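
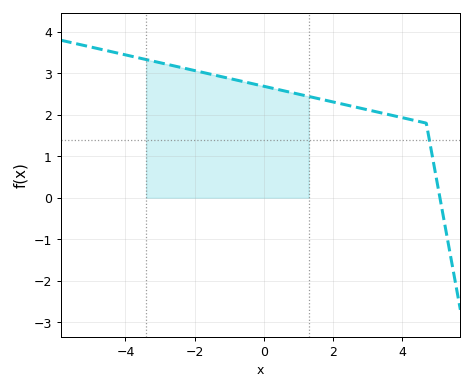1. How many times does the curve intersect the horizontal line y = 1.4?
1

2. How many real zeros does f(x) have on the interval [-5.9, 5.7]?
1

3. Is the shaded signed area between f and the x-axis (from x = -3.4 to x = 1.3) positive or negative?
positive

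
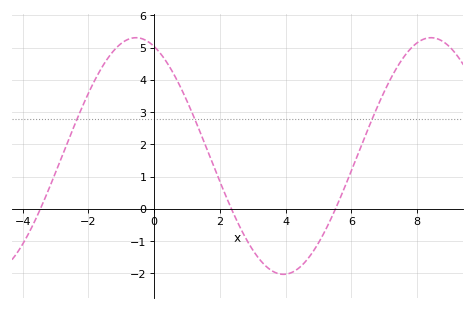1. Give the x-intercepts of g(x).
-3.46, 2.35, 5.51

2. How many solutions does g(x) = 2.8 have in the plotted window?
3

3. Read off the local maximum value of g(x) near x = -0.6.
5.31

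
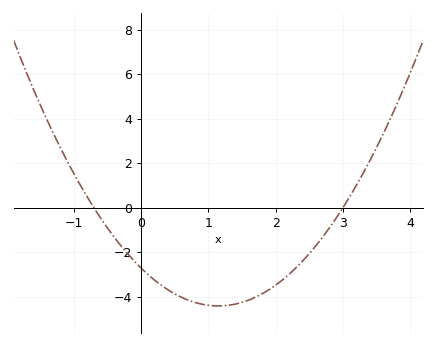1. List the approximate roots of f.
-0.7, 3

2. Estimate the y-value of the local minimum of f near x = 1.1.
-4.4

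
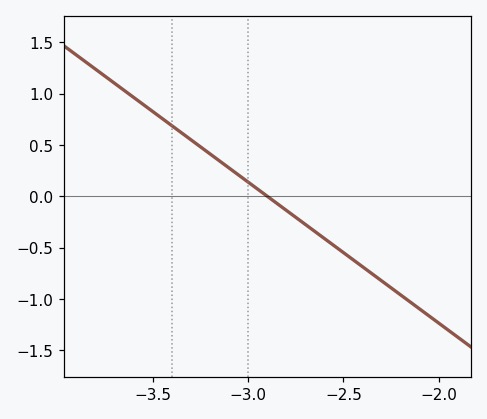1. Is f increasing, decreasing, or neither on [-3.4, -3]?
decreasing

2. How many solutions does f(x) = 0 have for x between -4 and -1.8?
1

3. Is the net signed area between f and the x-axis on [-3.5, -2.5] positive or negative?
positive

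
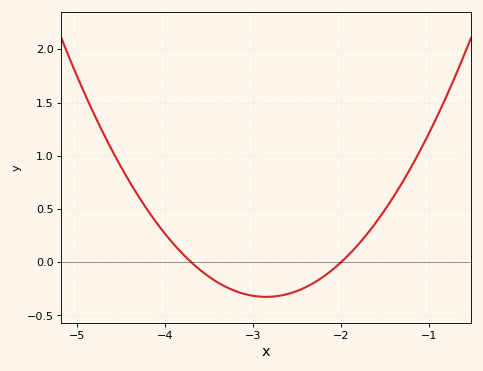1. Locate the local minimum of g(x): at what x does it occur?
-2.9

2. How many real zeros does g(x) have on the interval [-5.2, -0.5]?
2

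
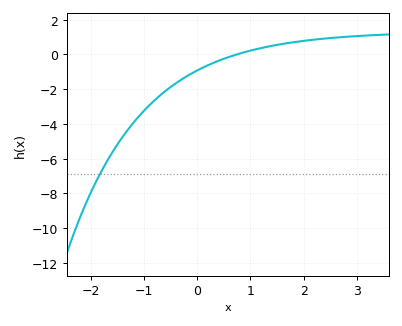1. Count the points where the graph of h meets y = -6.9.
1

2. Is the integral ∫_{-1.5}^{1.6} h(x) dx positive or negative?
negative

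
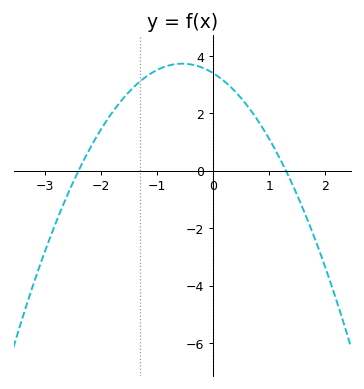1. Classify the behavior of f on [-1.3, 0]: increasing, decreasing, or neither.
neither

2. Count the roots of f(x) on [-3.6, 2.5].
2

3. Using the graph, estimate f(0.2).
3.12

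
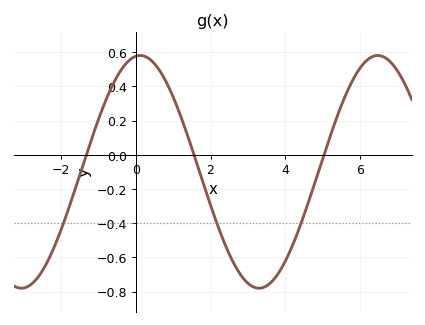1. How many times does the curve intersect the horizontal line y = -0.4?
3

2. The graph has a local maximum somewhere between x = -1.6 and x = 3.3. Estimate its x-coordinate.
0.121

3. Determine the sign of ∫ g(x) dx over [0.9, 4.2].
negative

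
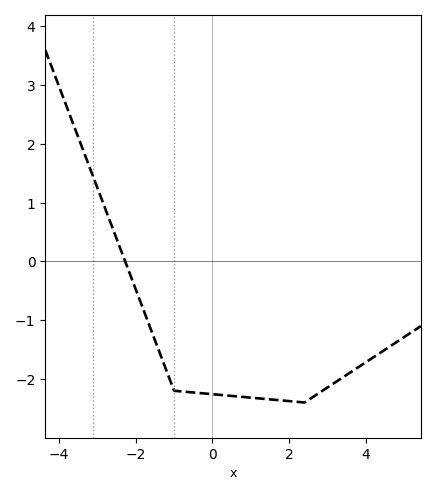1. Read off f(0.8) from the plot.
-2.3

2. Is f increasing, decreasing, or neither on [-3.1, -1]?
decreasing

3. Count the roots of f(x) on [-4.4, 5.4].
1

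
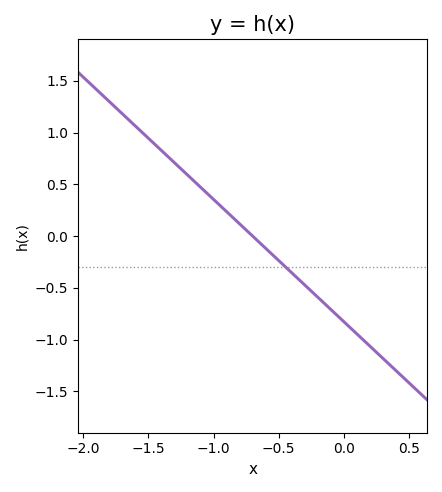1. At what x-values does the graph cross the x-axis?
-0.7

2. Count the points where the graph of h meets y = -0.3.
1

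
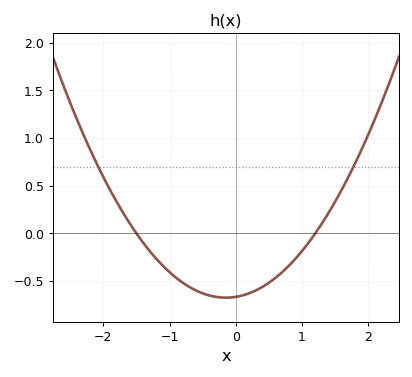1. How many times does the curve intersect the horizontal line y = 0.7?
2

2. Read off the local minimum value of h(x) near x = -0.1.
-0.674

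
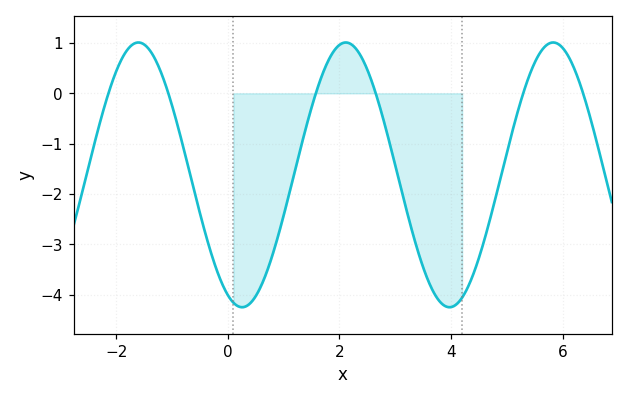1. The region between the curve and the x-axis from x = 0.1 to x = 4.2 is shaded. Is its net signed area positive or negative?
negative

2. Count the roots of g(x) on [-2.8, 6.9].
6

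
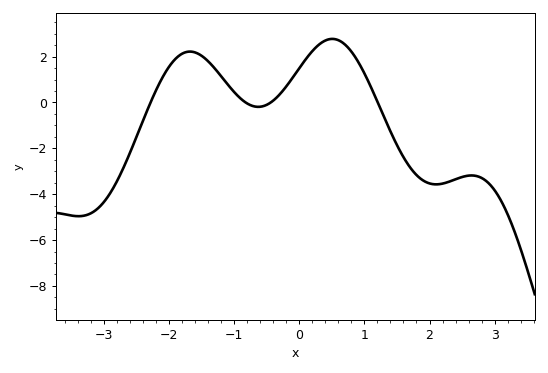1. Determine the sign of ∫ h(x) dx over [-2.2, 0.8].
positive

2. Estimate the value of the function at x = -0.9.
0.175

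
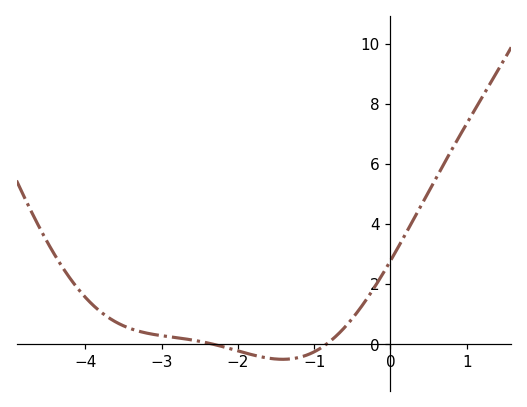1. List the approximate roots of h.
-2.32, -0.84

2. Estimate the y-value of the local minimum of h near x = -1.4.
-0.502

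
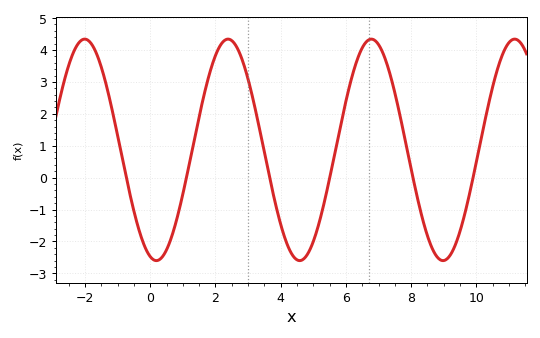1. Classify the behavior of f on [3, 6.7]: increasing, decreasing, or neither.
neither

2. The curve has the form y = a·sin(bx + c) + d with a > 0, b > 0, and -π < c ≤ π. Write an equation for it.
y = 3.47sin(1.4x - 1.8) + 0.87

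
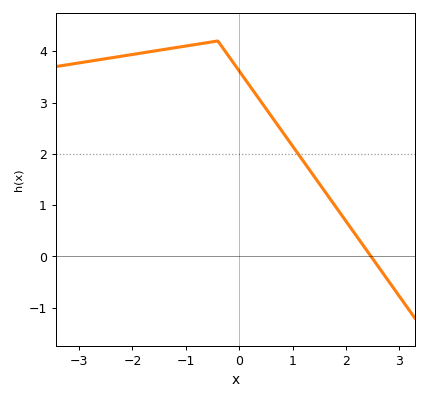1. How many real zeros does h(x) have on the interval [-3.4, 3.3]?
1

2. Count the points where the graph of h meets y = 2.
1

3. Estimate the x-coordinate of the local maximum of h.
-0.4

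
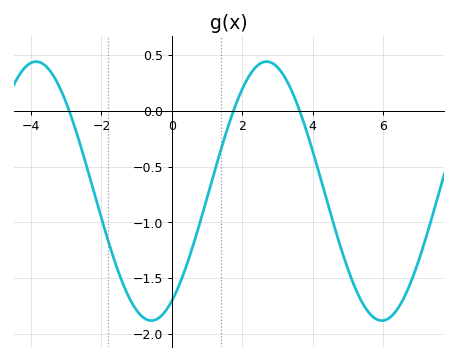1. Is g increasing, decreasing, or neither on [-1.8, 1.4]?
neither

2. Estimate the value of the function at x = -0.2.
-1.8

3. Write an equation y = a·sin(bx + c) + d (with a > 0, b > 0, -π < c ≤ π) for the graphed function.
y = 1.16sin(0.96x - 1) - 0.72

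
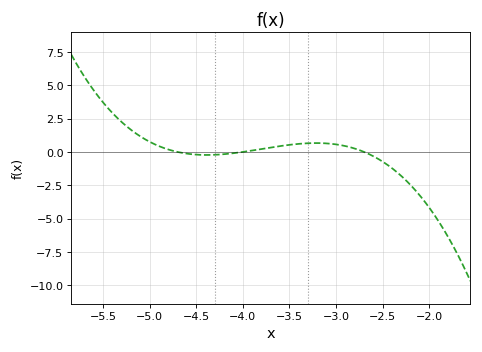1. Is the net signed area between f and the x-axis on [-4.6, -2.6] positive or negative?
positive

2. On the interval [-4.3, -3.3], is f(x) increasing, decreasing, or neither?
increasing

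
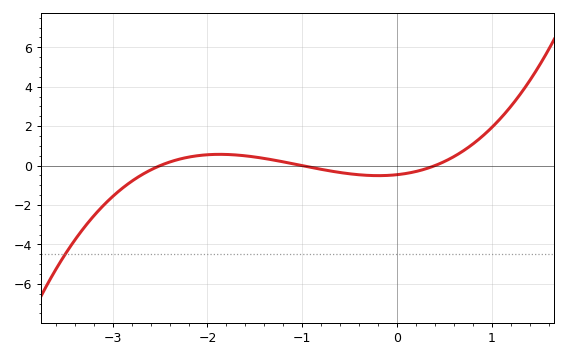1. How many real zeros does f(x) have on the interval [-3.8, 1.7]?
3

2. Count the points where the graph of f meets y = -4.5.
1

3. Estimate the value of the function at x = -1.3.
0.2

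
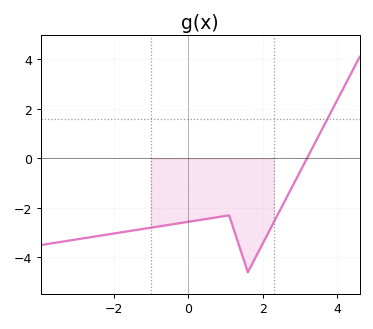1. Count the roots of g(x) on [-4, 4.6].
1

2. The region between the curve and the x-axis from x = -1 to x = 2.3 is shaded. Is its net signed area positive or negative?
negative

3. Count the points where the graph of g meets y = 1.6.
1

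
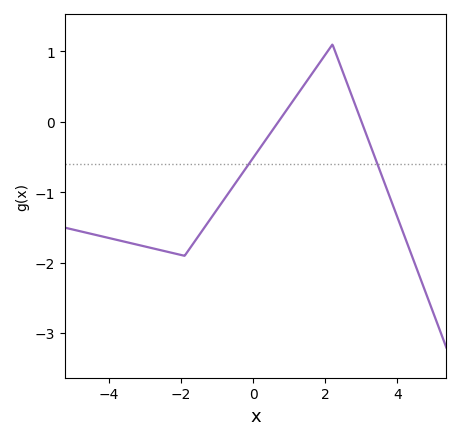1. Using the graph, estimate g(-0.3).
-0.729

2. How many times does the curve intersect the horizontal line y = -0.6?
2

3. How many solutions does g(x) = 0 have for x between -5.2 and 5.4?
2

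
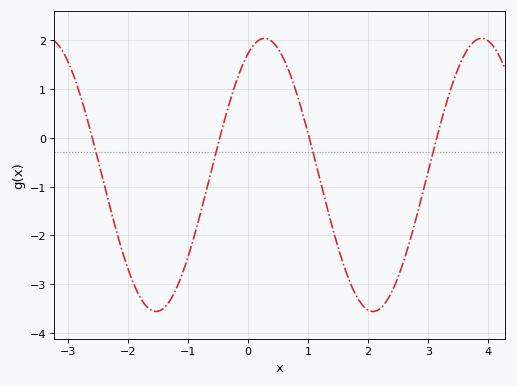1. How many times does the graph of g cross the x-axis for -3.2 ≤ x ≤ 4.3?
4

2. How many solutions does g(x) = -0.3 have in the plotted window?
4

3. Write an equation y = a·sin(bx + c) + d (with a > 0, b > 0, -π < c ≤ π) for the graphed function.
y = 2.8sin(1.7x + 1.1) - 0.76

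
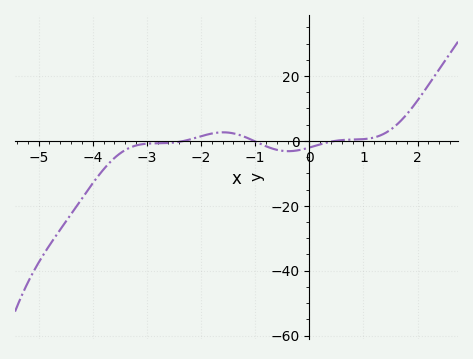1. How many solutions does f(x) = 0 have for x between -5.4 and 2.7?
3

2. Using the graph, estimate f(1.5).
4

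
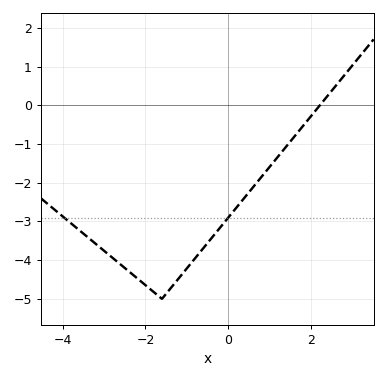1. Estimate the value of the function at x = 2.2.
-0.028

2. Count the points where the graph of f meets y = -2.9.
2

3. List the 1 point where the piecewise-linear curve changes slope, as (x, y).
(-1.6, -5)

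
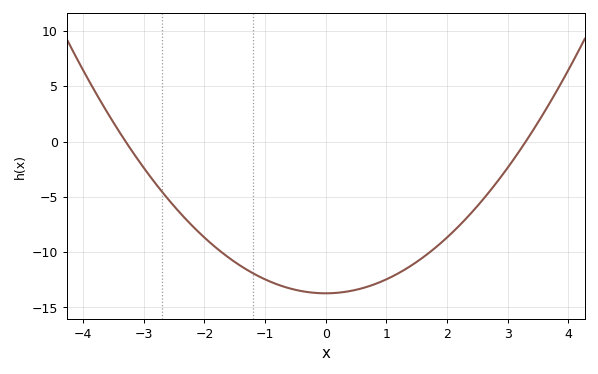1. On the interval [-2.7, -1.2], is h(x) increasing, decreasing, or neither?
decreasing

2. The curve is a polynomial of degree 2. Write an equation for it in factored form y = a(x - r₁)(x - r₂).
y = 1.26(x + 3.3)(x - 3.3)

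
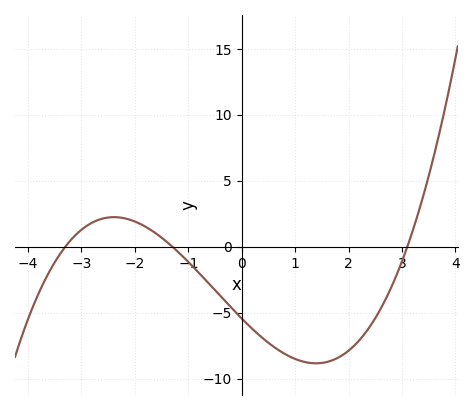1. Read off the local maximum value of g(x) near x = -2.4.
2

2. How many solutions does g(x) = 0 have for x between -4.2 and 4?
3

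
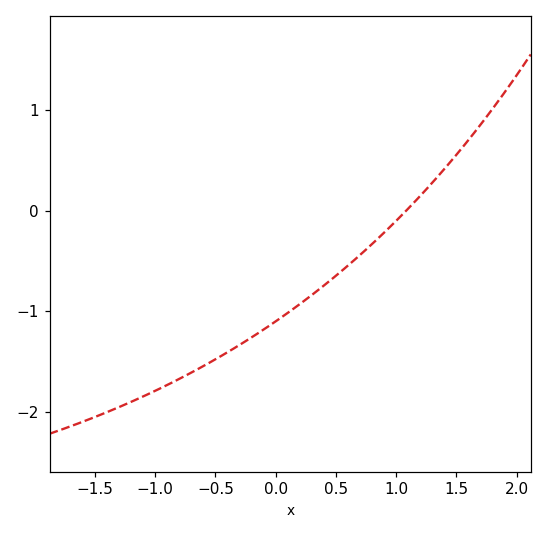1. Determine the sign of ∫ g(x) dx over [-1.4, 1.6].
negative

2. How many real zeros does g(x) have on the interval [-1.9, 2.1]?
1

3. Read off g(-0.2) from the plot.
-1.26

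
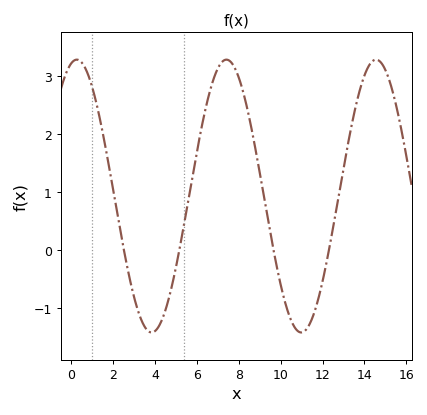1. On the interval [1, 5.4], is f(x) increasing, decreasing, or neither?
neither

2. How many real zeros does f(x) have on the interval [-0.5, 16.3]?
4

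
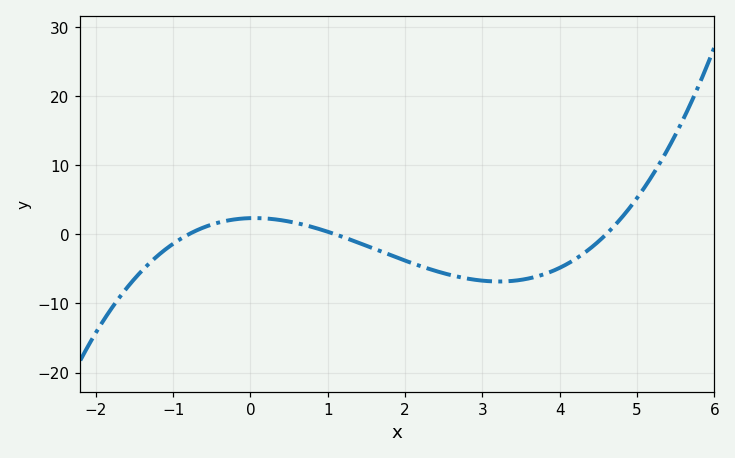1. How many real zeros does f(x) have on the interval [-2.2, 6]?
3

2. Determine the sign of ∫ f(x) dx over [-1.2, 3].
negative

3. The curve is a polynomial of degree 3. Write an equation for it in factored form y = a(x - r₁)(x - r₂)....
y = 0.58(x + 0.8)(x - 1.1)(x - 4.6)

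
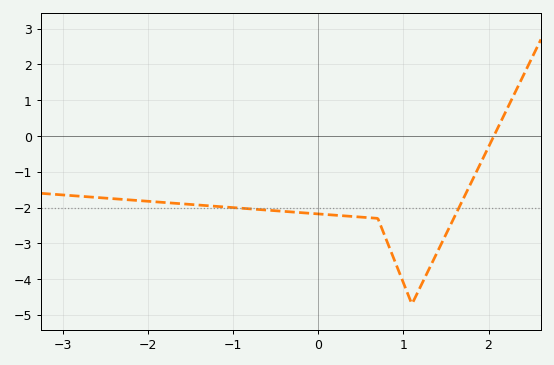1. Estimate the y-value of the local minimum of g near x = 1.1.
-4.7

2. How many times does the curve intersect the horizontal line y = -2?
2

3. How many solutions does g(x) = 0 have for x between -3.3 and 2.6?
1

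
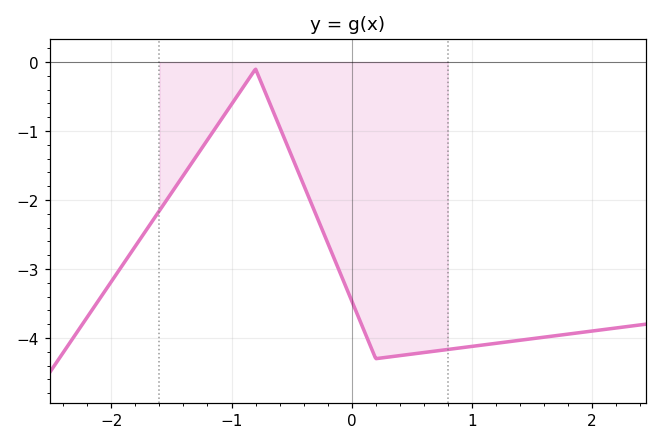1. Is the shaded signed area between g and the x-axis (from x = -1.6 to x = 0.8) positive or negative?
negative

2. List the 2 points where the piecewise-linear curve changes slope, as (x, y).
(-0.8, -0.1); (0.2, -4.3)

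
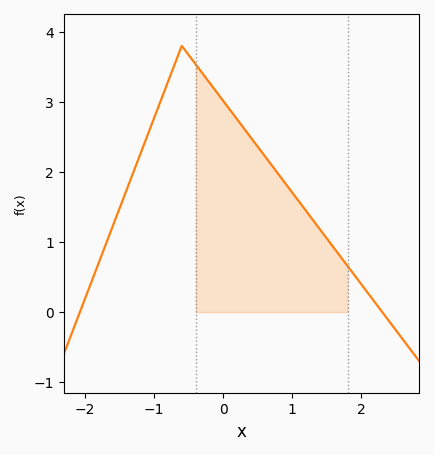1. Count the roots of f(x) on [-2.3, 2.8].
2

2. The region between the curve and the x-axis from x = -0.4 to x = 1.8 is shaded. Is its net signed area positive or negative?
positive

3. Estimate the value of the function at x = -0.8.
3.28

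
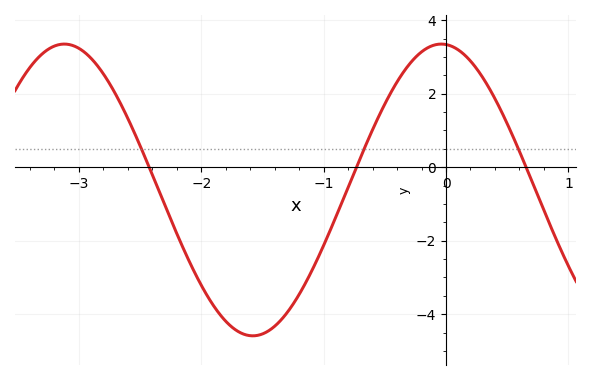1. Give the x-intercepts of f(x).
-2.43, -0.732, 0.654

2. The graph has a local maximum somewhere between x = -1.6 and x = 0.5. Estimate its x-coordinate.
-0.039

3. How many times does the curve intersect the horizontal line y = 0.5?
3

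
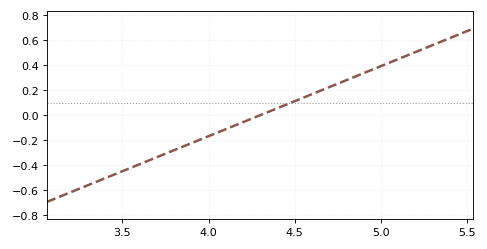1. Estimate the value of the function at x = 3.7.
-0.34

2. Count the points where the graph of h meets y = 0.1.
1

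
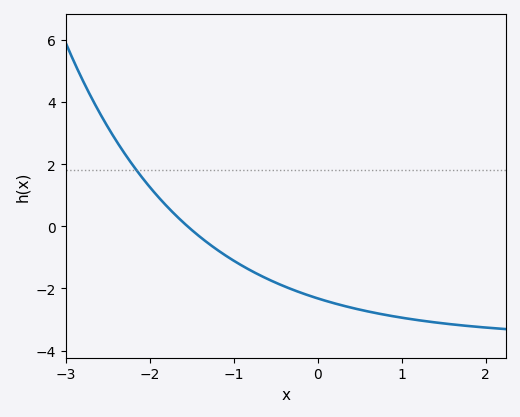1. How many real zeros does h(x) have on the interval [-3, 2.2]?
1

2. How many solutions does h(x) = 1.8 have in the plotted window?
1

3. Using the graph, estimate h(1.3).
-3.06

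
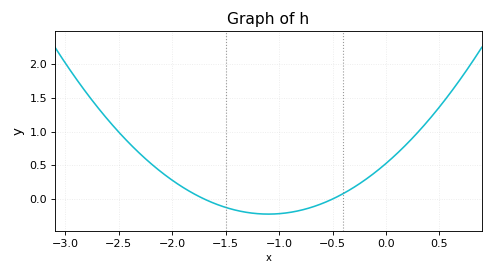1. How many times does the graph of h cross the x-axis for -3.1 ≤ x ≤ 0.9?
2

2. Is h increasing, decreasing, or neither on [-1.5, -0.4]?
neither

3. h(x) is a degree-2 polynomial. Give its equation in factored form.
y = 0.62(x + 1.7)(x + 0.5)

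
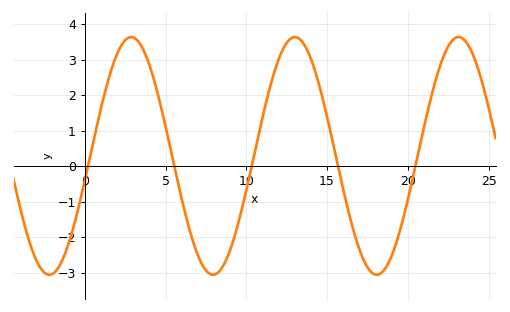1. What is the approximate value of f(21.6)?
2.2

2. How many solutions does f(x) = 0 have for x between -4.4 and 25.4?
5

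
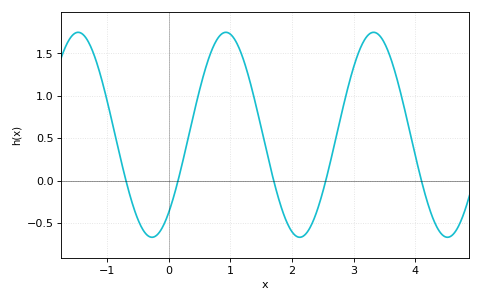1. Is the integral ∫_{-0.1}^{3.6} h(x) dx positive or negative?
positive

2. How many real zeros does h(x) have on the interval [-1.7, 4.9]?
5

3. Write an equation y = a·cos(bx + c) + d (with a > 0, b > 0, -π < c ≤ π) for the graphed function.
y = 1.21cos(2.62x - 2.43) + 0.54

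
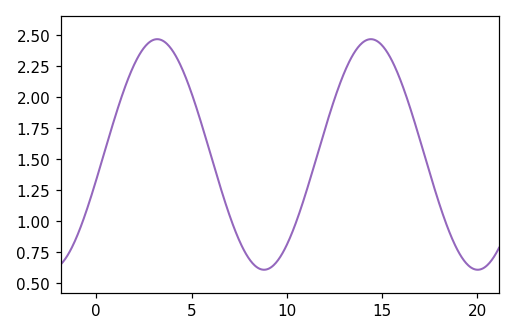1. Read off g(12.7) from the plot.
2.05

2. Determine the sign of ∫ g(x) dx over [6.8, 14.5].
positive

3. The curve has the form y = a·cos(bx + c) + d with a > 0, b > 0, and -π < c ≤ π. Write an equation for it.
y = 0.93cos(0.56x - 1.8) + 1.54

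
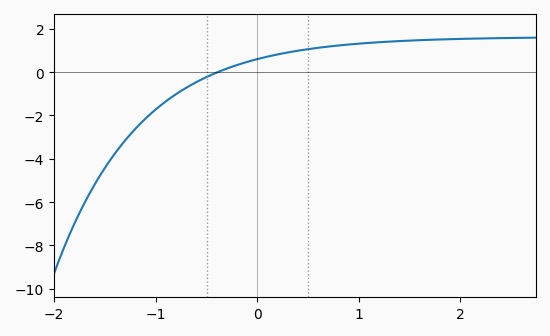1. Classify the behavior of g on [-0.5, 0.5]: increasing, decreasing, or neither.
increasing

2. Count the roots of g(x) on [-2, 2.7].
1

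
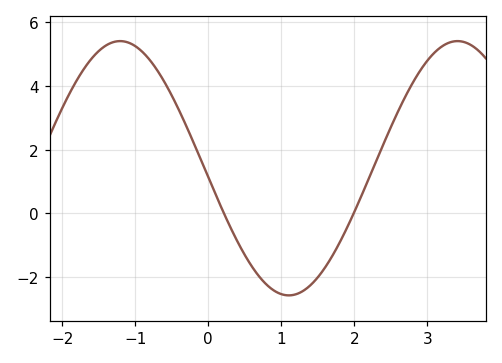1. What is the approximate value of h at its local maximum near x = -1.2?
5.41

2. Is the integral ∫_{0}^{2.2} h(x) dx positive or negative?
negative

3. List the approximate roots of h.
0.217, 1.99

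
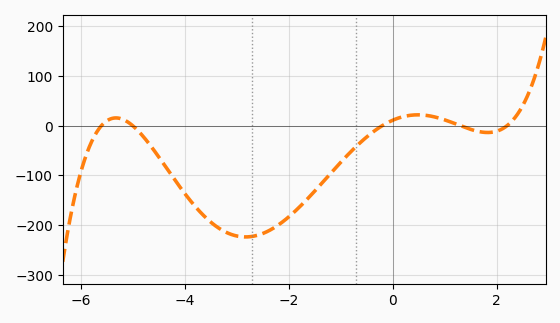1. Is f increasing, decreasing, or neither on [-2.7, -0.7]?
increasing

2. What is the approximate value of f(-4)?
-136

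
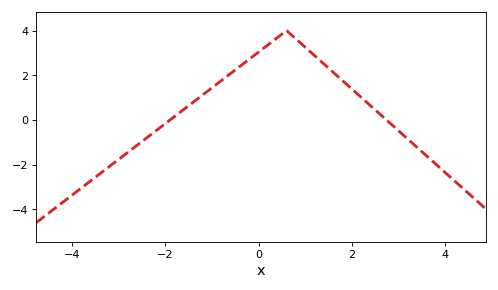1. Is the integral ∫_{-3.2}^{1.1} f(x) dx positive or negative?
positive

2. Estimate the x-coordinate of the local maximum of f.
0.601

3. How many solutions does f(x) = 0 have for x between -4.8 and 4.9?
2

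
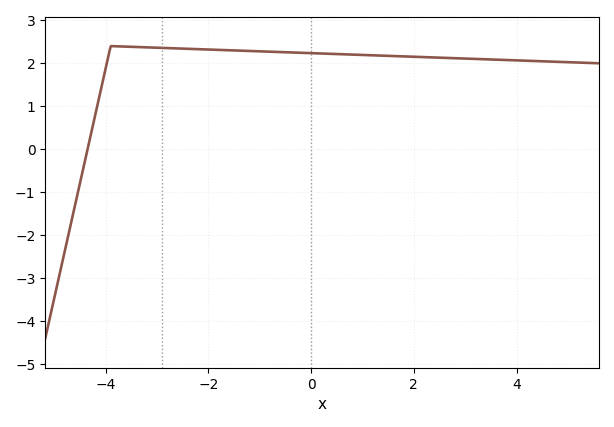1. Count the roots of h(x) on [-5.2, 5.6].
1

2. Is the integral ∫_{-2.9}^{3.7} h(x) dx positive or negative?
positive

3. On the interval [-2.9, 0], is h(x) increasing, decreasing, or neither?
decreasing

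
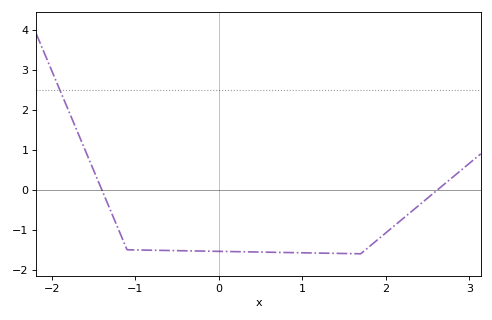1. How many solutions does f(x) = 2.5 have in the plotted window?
1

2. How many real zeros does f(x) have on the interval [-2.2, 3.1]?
2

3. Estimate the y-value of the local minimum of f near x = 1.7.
-1.6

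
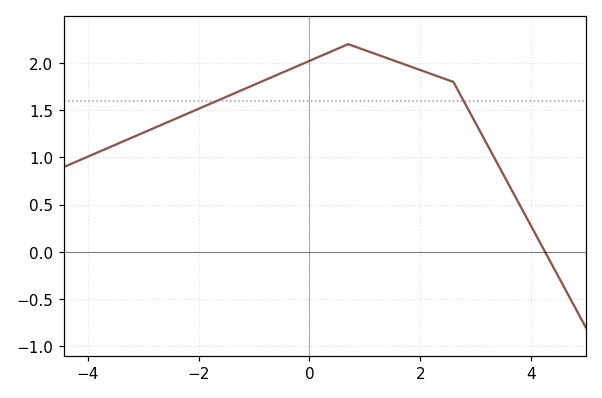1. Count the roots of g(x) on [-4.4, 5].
1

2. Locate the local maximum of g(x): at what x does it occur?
0.7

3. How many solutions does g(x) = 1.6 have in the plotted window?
2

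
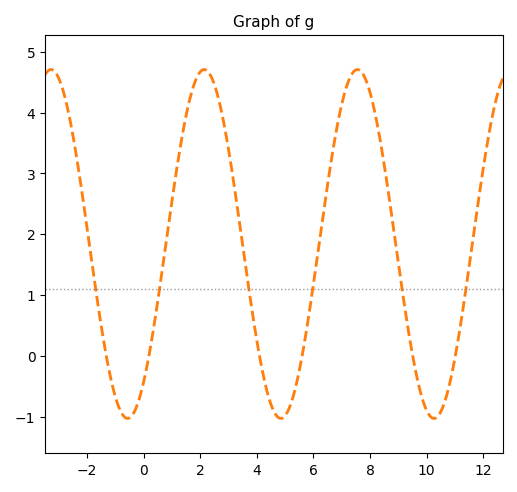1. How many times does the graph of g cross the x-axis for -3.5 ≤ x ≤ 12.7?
6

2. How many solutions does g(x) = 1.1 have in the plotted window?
6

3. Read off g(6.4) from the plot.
2.5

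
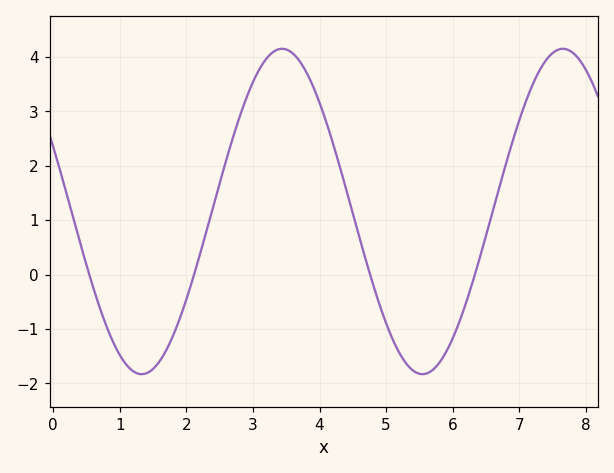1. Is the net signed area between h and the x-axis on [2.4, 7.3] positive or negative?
positive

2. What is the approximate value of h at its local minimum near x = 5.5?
-1.83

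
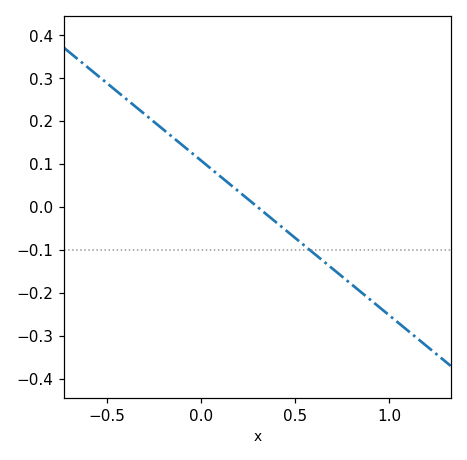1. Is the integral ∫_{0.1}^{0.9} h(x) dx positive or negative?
negative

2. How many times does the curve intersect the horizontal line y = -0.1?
1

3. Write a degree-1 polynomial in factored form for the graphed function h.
y = -0.36(x - 0.3)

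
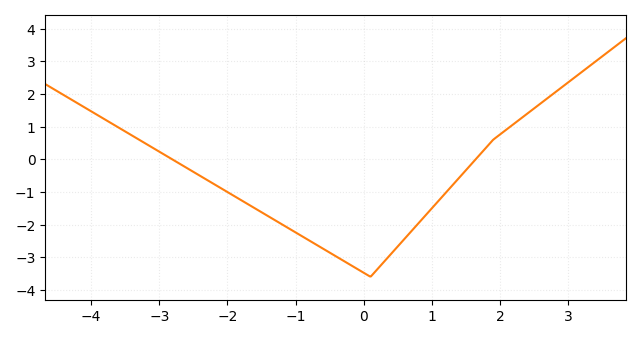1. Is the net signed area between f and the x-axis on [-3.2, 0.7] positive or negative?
negative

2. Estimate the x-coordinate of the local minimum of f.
0.2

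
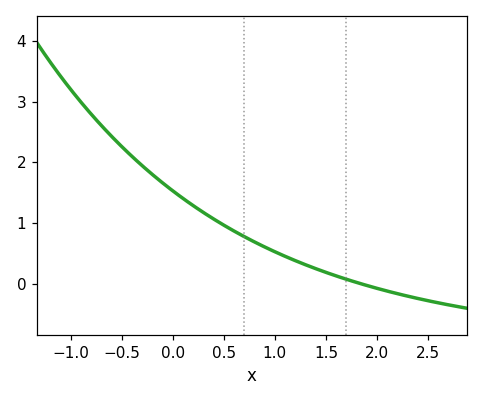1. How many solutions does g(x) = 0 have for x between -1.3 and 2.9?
1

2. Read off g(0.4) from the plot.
1.07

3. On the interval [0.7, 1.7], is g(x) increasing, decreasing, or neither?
decreasing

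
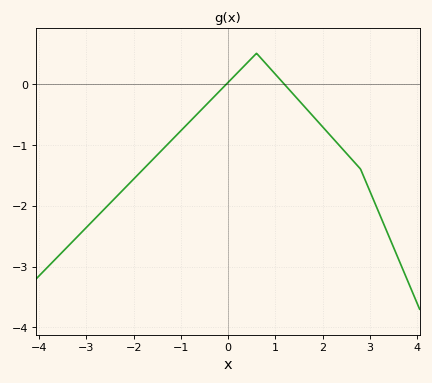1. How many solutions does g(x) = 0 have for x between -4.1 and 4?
2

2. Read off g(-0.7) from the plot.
-0.532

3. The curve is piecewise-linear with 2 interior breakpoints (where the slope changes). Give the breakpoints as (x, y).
(0.6, 0.5); (2.8, -1.4)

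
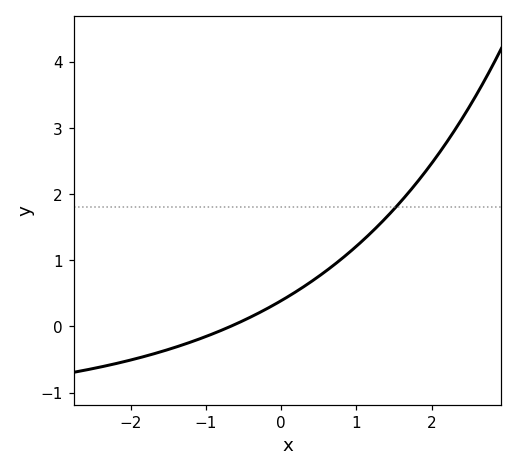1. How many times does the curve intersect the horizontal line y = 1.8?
1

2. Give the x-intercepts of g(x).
-0.7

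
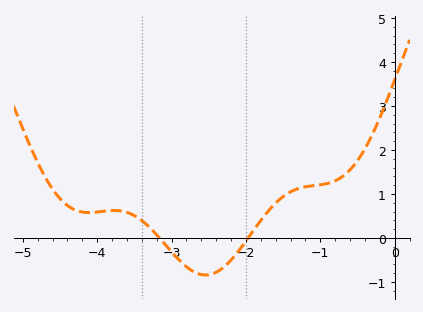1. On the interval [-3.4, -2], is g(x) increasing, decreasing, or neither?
neither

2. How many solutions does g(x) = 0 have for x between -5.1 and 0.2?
2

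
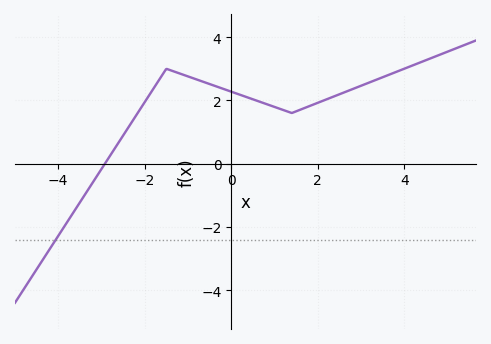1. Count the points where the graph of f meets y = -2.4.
1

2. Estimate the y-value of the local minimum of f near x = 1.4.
1.6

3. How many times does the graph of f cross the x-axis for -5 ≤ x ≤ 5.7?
1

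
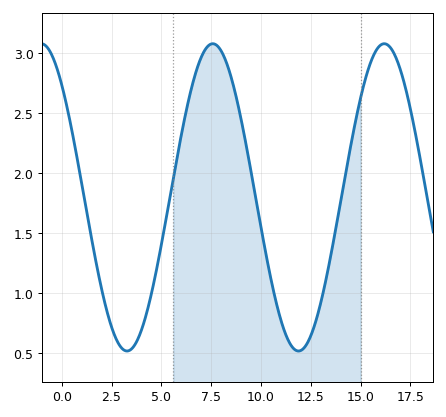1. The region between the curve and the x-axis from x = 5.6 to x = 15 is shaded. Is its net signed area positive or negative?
positive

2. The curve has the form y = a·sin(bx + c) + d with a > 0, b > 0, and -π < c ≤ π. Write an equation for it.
y = 1.28sin(0.73x + 2.3) + 1.8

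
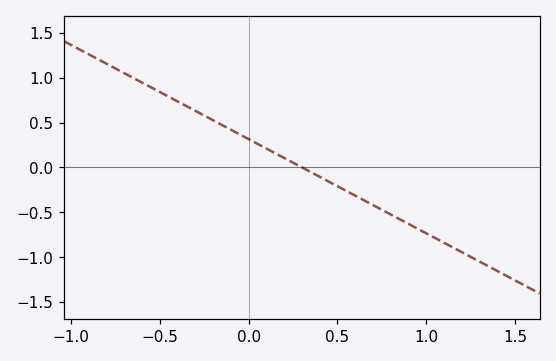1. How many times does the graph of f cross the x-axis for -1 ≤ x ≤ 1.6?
1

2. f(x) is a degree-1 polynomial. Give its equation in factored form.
y = -1.05(x - 0.3)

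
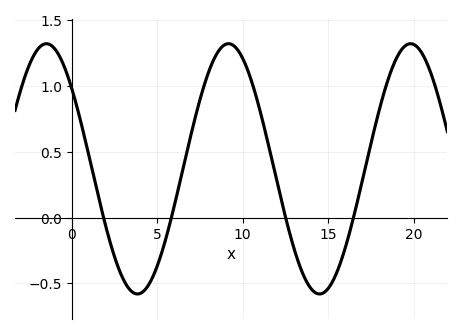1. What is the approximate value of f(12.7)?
-0.094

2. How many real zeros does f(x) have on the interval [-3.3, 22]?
4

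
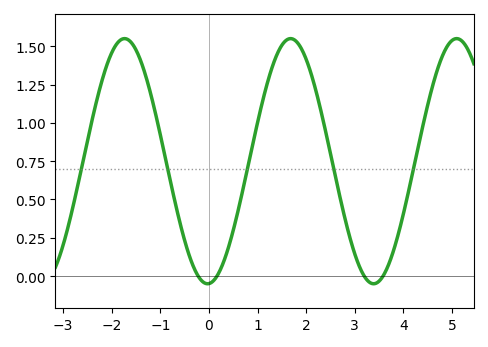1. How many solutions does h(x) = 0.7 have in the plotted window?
5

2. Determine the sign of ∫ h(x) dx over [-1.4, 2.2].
positive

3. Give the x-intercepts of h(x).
-0.221, 0.166, 3.19, 3.58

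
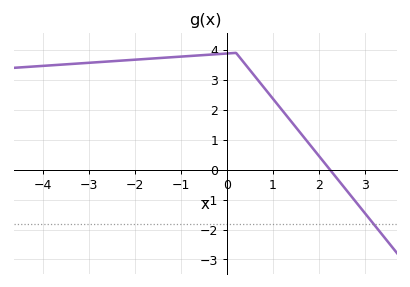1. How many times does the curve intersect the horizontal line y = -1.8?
1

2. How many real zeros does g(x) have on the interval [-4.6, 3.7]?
1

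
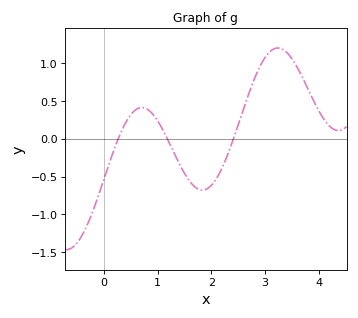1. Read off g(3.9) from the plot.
0.5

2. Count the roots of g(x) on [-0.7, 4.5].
3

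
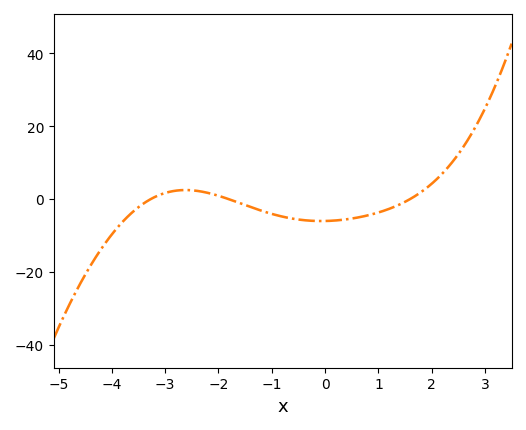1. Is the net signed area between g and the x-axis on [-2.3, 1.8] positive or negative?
negative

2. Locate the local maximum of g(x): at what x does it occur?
-2.6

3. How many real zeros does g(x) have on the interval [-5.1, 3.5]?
3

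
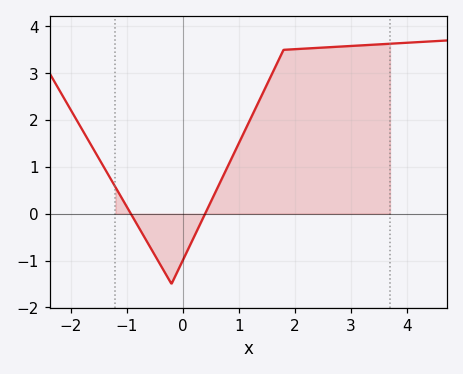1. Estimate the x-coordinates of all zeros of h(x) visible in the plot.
-0.9, 0.4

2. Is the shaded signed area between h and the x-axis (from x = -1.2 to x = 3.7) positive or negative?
positive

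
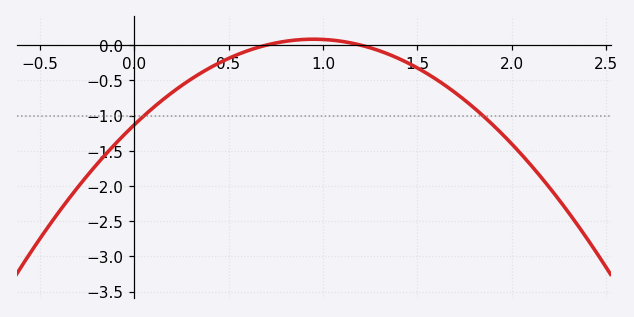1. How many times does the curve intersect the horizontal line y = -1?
2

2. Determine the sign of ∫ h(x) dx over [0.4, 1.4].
negative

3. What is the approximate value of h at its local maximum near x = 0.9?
0.1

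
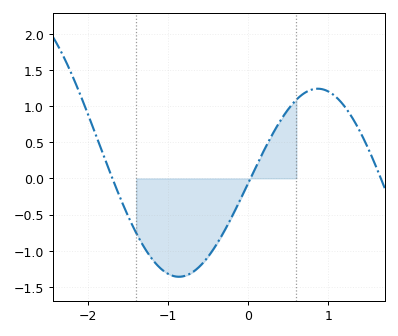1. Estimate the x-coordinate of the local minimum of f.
-0.868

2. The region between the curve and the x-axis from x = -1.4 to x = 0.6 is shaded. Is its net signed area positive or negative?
negative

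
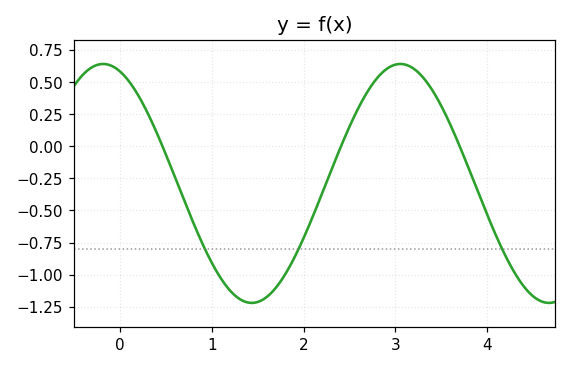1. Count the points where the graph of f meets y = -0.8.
3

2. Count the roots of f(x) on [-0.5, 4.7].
3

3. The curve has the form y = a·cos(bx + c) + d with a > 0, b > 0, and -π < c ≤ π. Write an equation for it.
y = 0.93cos(1.9x + 0.36) - 0.29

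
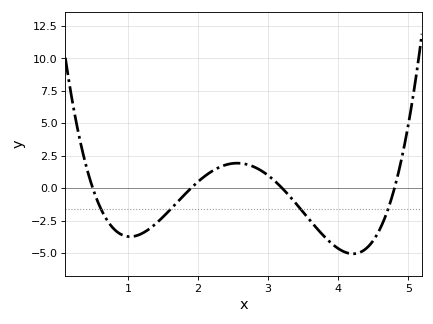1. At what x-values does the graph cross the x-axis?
0.5, 1.9, 3.2, 4.8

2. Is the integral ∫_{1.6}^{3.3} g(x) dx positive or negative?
positive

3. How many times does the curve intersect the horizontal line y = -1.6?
4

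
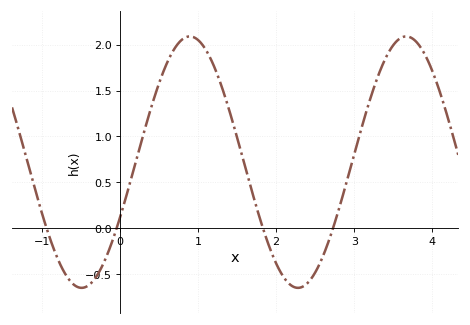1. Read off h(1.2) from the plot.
1.8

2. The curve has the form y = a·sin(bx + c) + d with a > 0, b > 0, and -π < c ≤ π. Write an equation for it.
y = 1.37sin(2.3x - 0.46) + 0.72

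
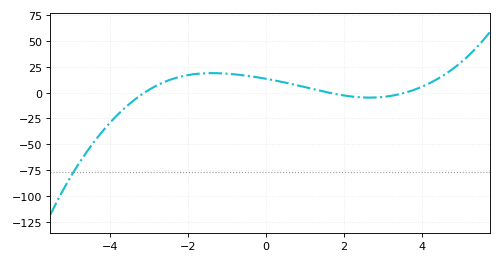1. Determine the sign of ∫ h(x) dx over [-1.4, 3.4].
positive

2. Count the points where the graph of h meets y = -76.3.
1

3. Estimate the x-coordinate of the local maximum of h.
-1.38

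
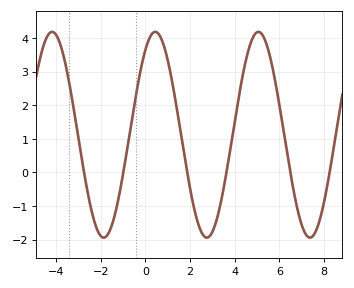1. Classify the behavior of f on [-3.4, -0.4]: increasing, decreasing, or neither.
neither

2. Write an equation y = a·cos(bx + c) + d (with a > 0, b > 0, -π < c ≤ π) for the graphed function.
y = 3.06cos(1.36x - 0.6) + 1.12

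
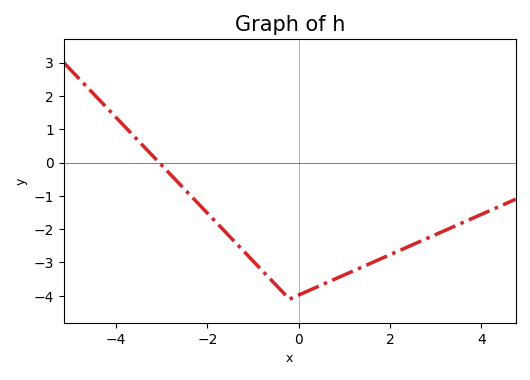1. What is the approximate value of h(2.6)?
-2.4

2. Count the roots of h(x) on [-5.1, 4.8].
1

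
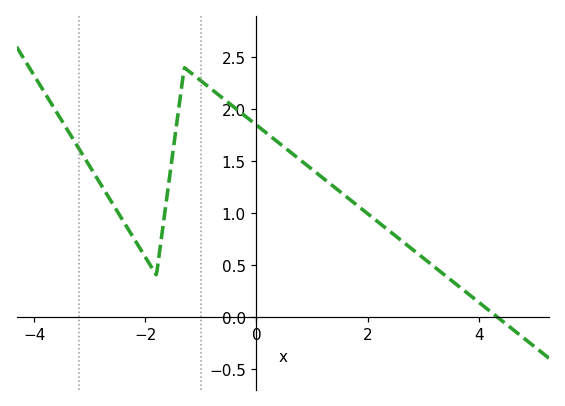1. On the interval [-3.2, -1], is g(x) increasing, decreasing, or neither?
neither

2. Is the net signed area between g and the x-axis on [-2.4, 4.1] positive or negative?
positive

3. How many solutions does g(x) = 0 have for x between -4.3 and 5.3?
1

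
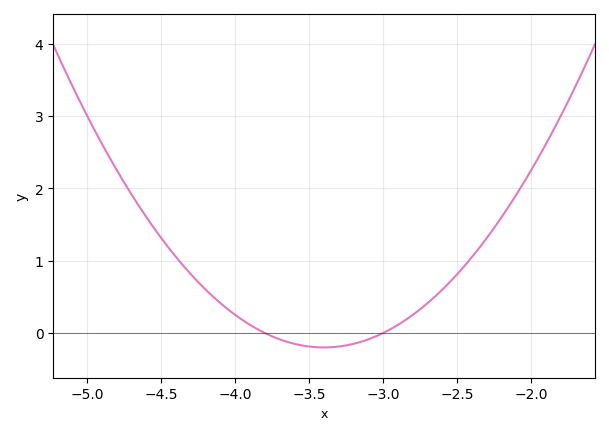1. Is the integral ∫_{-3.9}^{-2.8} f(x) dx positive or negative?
negative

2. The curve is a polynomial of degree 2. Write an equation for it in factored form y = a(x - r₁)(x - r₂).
y = 1.25(x + 3.8)(x + 3)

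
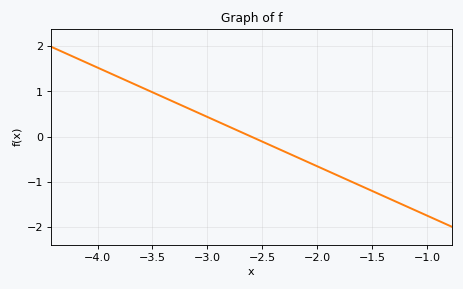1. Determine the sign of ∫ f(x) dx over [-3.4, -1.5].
negative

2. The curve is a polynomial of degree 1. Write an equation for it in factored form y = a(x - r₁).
y = -1.09(x + 2.6)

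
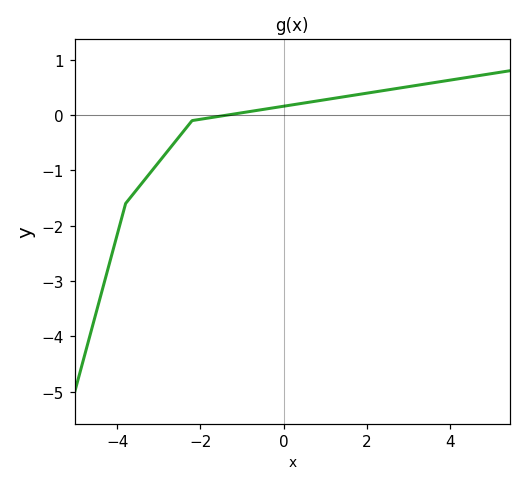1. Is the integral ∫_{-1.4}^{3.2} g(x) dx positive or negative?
positive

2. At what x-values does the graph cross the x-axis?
-1.35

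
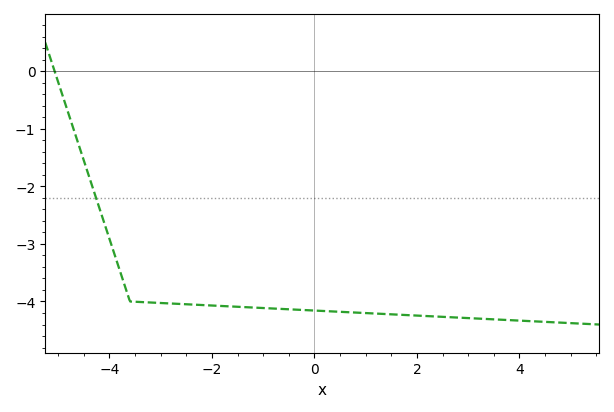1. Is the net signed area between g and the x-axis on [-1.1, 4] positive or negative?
negative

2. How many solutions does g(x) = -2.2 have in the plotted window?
1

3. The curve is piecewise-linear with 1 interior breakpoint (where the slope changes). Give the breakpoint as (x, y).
(-3.6, -4)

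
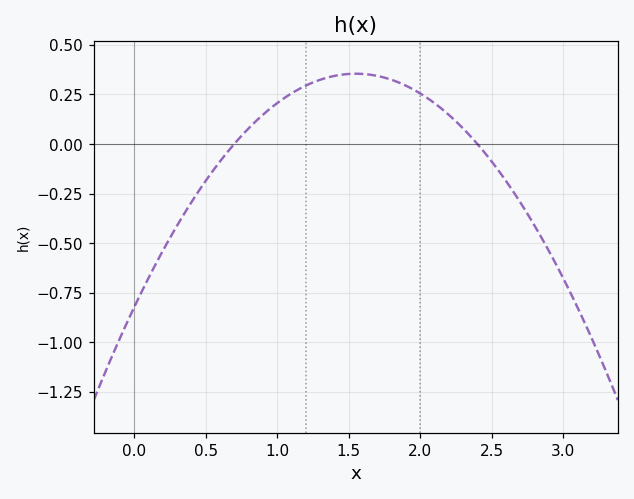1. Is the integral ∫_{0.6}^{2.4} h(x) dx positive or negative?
positive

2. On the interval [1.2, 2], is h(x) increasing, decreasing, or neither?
neither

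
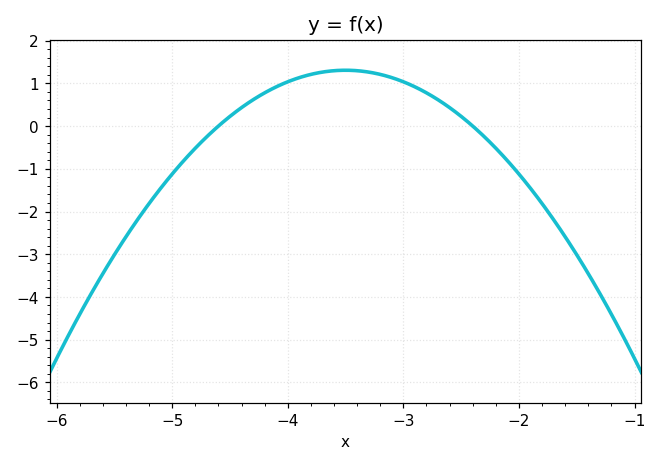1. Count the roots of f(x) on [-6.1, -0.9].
2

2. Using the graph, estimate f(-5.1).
-1.5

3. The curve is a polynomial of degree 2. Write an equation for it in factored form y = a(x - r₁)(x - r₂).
y = -1.08(x + 4.6)(x + 2.4)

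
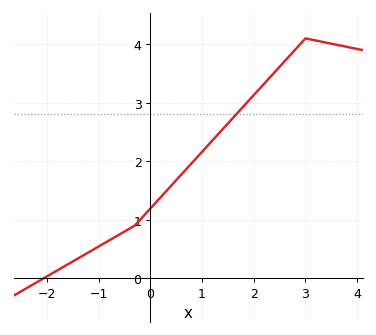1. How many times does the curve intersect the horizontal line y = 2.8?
1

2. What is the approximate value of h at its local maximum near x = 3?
4.1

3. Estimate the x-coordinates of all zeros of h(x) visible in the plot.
-2.06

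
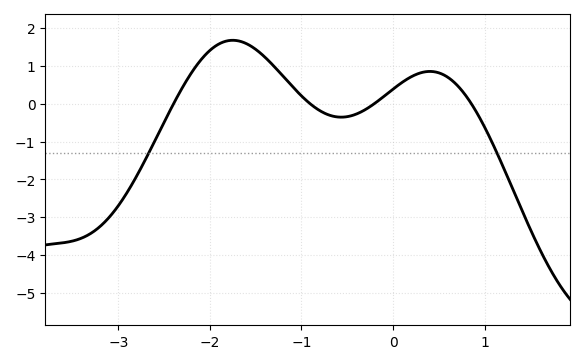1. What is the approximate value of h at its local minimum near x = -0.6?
-0.4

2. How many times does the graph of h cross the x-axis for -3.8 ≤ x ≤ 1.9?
4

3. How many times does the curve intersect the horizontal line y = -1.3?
2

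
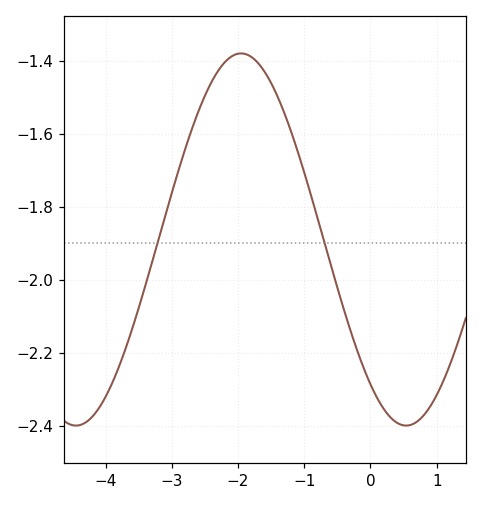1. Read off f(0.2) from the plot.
-2.35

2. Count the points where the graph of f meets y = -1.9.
2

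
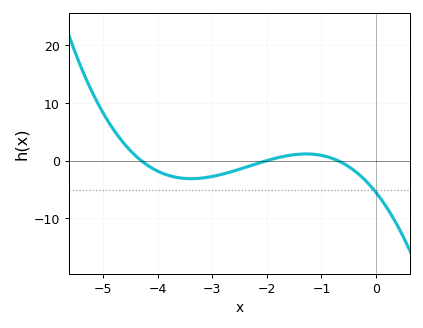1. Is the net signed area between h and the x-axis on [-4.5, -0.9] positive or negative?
negative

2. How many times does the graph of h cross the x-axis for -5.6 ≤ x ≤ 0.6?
3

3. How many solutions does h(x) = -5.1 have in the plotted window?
1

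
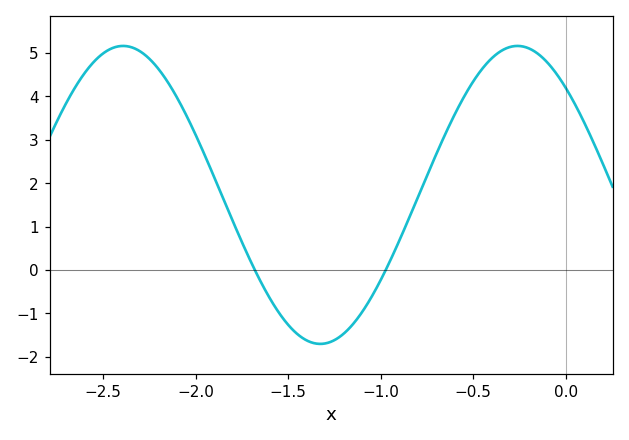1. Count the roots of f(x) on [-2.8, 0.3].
2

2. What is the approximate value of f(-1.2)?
-1.46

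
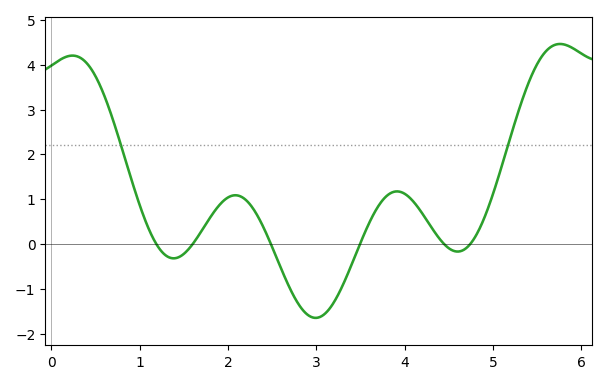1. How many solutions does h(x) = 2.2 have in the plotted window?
2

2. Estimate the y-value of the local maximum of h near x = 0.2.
4.2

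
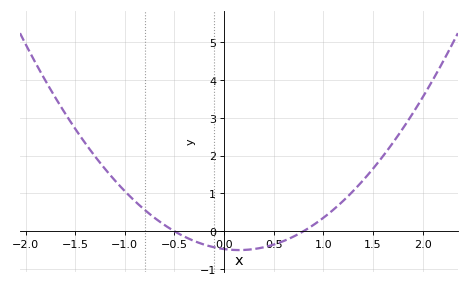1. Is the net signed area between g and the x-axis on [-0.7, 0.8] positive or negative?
negative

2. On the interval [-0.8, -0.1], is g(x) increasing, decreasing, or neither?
decreasing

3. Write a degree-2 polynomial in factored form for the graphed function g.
y = 1.18(x + 0.5)(x - 0.8)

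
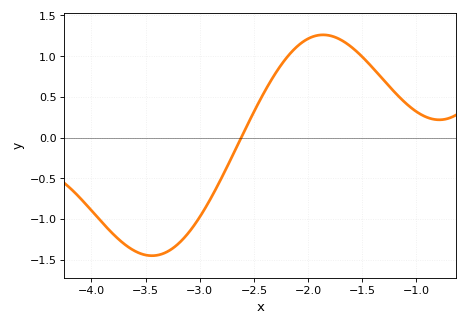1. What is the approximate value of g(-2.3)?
0.791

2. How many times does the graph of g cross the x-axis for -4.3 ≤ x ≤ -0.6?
1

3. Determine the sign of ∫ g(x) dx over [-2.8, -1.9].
positive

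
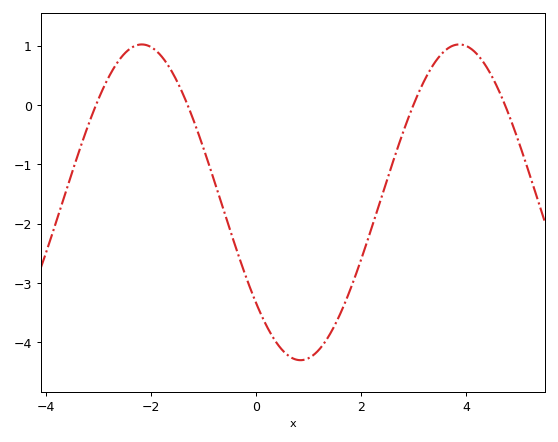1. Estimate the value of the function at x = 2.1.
-2.34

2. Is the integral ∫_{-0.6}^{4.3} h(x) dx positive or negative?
negative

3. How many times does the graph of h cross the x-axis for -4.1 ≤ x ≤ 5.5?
4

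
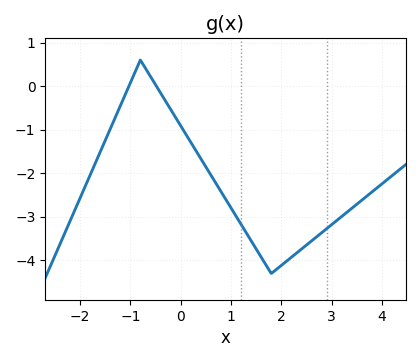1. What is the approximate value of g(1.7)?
-4.1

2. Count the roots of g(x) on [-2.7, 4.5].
2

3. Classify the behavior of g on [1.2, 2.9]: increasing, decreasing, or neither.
neither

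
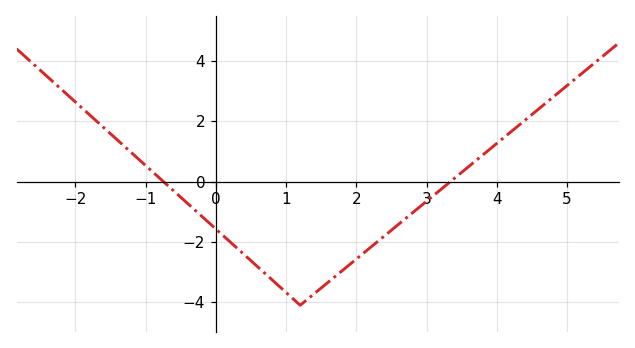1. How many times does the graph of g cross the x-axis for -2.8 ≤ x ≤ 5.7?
2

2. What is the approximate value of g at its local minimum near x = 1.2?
-4.1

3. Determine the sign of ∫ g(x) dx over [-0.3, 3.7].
negative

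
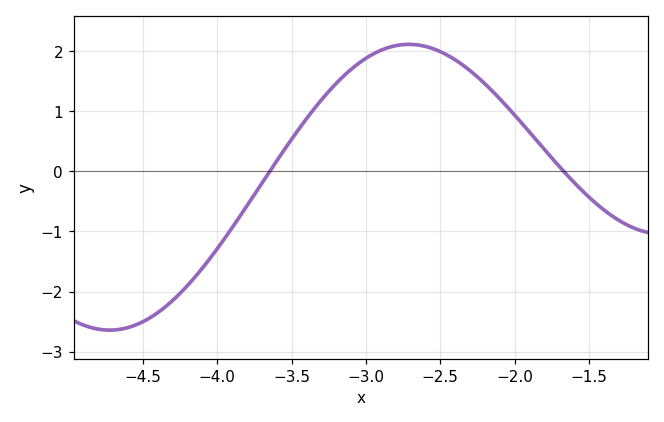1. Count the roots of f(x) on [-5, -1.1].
2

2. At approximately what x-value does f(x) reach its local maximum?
-2.7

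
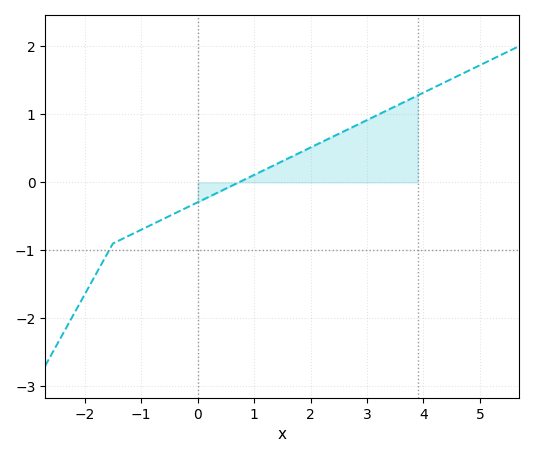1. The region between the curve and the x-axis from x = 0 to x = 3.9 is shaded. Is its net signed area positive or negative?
positive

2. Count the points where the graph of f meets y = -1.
1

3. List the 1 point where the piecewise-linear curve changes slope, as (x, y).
(-1.5, -0.9)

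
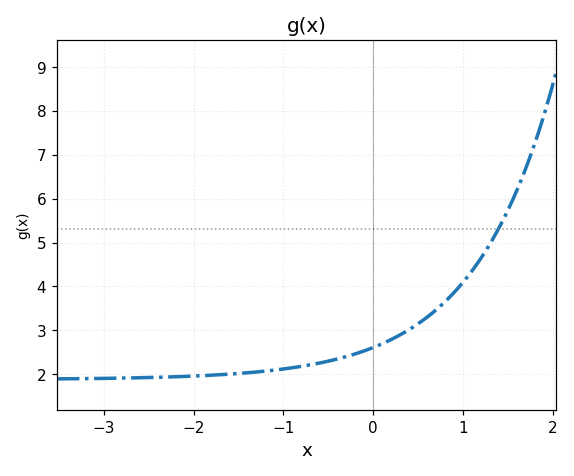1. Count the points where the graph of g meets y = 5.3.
1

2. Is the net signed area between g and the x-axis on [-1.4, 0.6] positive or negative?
positive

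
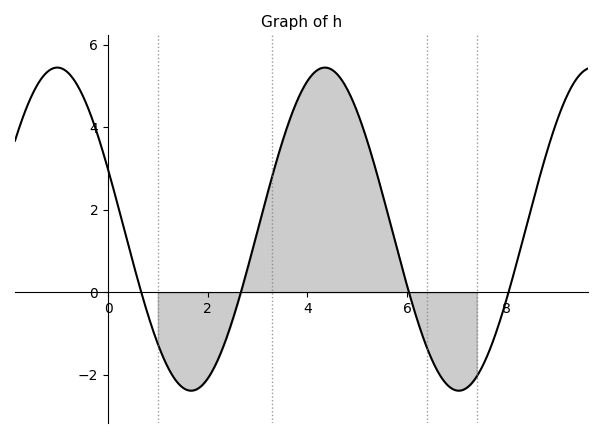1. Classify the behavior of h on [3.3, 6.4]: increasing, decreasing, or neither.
neither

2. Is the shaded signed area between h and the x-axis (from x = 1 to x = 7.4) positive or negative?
positive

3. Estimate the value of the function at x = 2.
-2.1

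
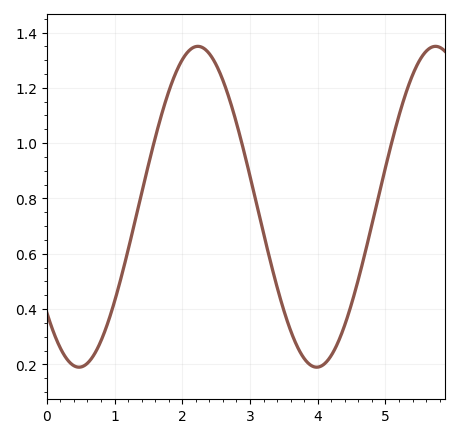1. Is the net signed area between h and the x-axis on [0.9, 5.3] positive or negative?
positive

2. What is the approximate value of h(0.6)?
0.2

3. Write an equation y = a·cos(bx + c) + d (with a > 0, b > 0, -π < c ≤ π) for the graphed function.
y = 0.58cos(1.8x + 2.3) + 0.77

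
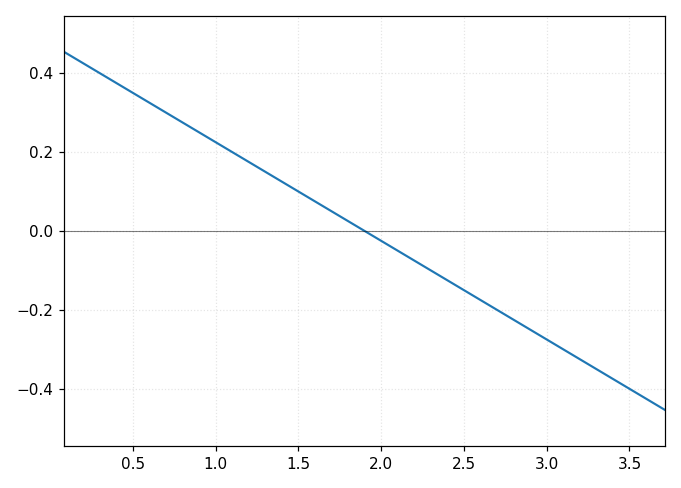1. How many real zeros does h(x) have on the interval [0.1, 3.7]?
1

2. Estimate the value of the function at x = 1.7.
0.04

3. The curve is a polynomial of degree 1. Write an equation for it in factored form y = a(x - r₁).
y = -0.25(x - 1.9)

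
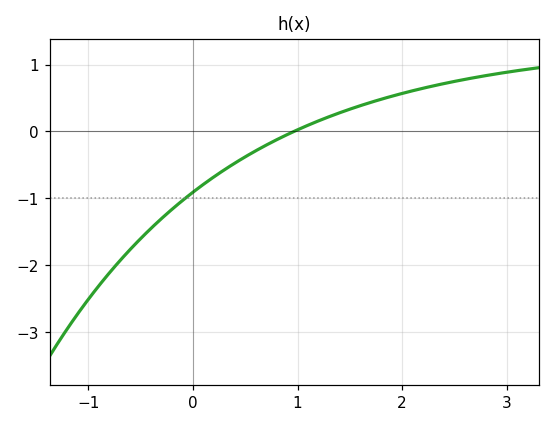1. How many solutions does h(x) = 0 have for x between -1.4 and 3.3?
1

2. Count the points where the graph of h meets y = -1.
1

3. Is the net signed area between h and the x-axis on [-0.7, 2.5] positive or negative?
negative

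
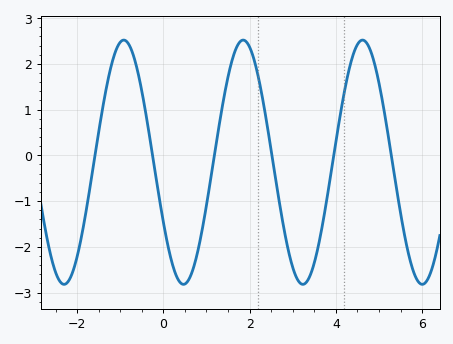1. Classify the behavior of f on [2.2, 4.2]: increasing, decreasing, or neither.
neither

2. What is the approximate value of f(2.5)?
0.1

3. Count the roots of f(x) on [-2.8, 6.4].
6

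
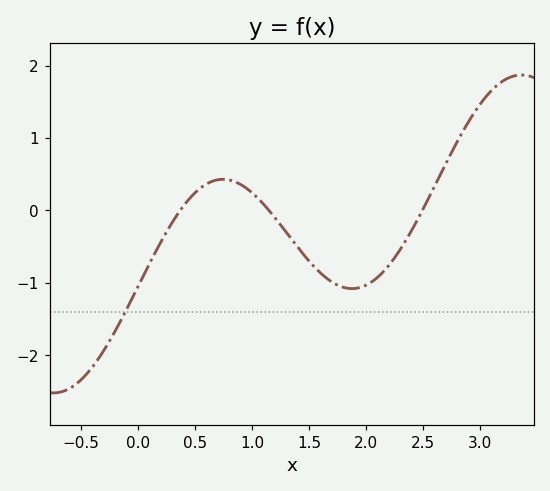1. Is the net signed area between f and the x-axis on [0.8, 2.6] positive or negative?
negative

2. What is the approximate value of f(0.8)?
0.4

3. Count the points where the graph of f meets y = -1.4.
1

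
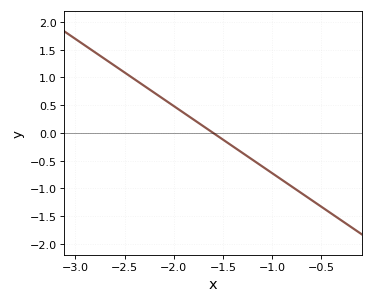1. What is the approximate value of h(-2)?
0.5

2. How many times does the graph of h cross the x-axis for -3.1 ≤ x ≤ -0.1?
1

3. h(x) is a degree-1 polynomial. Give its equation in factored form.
y = -1.21(x + 1.6)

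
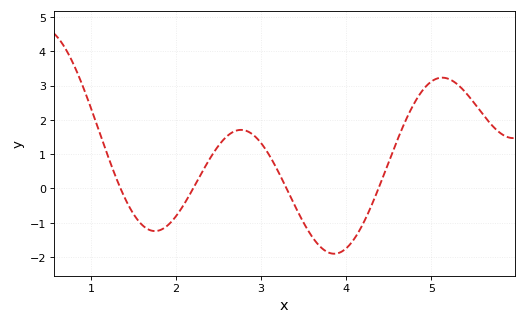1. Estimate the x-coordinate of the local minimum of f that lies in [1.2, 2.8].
1.75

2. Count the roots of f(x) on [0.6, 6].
4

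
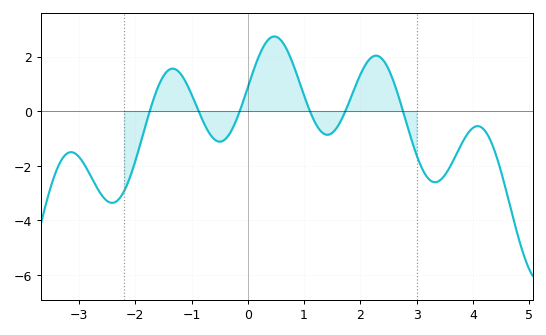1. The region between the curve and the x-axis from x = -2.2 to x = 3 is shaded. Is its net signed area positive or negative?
positive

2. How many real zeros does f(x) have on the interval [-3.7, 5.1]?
6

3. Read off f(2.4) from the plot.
1.88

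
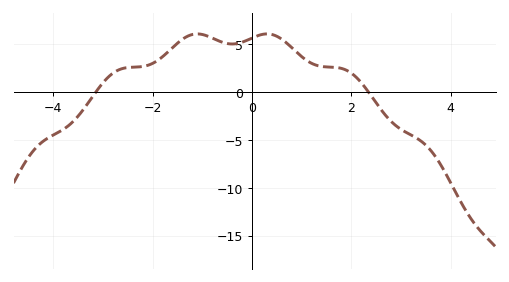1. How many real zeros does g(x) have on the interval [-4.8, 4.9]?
2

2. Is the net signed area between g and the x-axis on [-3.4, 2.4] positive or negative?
positive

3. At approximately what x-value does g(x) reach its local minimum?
-0.4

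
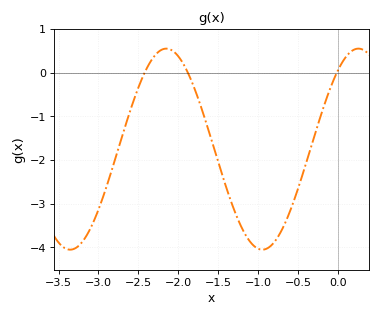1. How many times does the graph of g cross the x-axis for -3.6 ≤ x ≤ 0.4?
3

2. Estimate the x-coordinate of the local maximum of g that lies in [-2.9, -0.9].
-2.15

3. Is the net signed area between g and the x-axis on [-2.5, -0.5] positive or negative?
negative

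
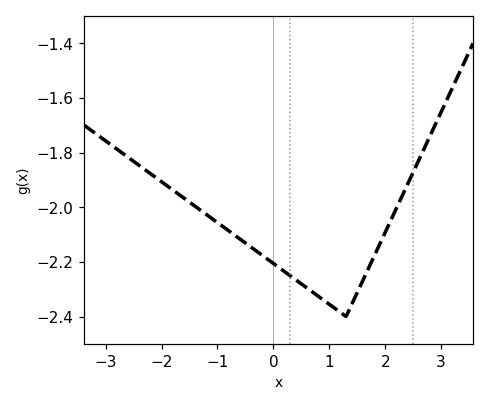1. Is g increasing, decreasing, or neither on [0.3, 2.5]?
neither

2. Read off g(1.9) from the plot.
-2.14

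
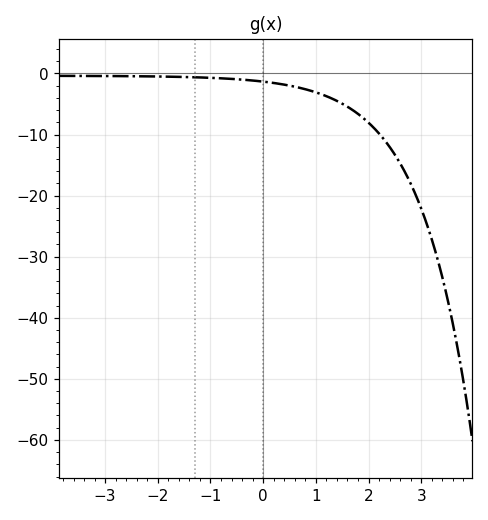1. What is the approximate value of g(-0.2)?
-1.15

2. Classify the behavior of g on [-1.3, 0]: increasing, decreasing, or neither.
decreasing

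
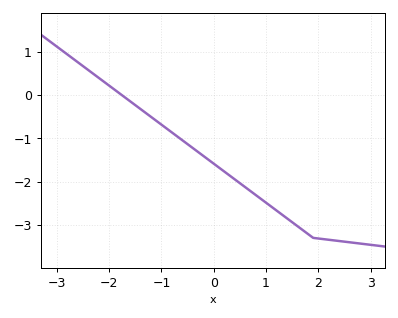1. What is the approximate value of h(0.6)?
-2.1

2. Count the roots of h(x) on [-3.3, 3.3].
1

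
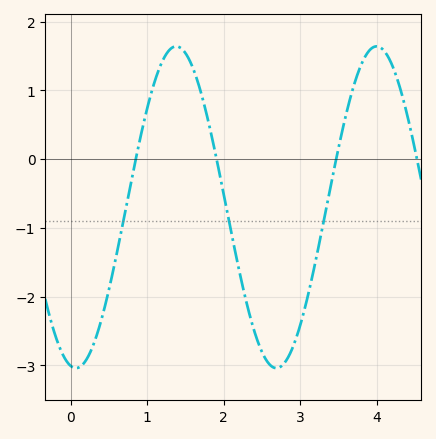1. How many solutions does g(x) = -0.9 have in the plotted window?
3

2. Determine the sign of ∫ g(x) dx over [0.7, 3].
negative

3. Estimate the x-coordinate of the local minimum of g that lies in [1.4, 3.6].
2.69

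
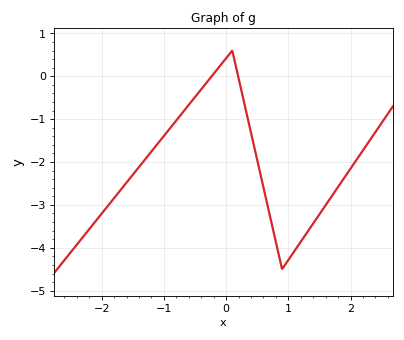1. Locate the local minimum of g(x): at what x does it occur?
0.9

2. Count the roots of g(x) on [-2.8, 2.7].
2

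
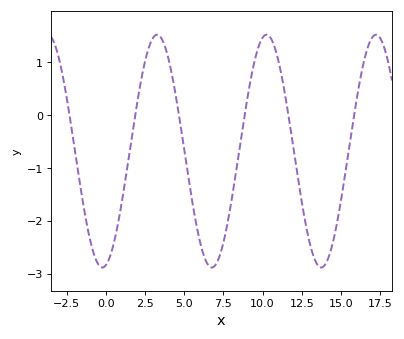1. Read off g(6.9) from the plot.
-2.9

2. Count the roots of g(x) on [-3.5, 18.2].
6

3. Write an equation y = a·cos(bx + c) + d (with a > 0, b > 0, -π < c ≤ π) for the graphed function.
y = 2.2cos(0.9x - 2.9) - 0.68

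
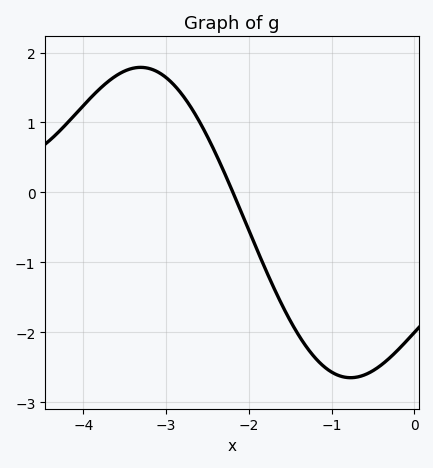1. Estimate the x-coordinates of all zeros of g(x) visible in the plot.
-2.2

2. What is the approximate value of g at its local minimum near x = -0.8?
-2.7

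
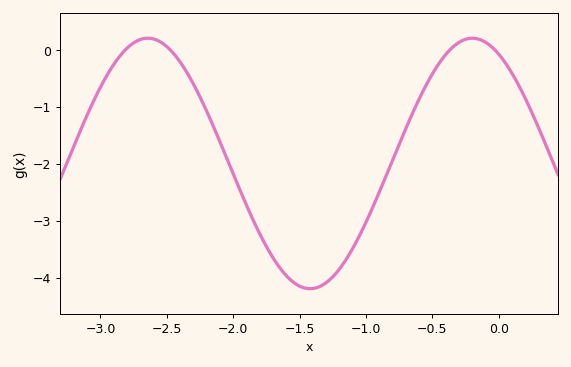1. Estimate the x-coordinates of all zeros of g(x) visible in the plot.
-2.8, -2.5, -0.4, 0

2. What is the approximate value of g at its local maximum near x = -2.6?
0.2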